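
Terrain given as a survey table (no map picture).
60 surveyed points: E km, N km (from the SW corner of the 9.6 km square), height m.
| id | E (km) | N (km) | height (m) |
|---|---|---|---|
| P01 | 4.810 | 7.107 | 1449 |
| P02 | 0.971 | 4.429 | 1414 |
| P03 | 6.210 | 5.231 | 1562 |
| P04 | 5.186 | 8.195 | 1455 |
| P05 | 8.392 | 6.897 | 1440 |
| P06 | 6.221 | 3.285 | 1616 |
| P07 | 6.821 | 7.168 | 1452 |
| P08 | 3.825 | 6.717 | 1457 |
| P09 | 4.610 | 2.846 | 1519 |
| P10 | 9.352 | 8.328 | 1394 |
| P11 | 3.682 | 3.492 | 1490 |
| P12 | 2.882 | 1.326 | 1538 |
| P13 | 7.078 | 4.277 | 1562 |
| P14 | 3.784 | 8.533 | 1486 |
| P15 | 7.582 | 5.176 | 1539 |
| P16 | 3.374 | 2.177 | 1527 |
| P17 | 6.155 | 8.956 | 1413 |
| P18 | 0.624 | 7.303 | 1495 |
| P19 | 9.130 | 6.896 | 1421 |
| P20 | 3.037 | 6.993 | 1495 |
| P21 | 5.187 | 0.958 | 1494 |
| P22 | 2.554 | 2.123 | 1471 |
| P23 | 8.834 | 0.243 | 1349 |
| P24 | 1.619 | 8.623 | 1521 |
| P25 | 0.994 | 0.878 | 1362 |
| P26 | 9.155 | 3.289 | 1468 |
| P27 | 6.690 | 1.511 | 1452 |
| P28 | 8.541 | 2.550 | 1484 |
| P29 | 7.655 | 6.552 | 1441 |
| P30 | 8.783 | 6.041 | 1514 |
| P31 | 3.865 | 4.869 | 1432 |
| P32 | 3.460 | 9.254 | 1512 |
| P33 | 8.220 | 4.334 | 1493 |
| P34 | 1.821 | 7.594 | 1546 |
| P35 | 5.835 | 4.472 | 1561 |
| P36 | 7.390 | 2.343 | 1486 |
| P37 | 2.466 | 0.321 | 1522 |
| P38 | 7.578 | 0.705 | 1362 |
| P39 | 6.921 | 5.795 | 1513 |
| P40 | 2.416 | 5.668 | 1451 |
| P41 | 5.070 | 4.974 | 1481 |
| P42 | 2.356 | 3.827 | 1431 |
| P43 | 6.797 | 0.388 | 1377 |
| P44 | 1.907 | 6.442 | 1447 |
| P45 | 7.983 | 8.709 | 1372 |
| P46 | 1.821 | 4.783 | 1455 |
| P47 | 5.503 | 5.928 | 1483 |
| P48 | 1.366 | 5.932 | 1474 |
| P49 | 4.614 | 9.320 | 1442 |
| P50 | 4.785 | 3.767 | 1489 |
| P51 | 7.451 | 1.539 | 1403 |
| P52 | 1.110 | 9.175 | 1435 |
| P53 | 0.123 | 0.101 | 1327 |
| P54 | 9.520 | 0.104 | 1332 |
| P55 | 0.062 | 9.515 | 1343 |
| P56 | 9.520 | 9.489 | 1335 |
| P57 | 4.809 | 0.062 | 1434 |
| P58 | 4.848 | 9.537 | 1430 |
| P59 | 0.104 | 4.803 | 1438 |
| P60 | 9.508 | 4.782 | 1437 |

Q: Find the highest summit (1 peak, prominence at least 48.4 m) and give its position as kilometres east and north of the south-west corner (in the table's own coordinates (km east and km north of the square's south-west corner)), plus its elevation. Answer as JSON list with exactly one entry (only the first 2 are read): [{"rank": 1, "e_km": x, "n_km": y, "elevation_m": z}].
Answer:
[{"rank": 1, "e_km": 6.19, "n_km": 3.46, "elevation_m": 1618}]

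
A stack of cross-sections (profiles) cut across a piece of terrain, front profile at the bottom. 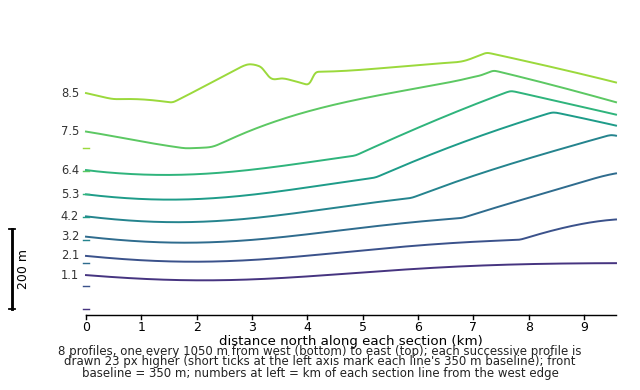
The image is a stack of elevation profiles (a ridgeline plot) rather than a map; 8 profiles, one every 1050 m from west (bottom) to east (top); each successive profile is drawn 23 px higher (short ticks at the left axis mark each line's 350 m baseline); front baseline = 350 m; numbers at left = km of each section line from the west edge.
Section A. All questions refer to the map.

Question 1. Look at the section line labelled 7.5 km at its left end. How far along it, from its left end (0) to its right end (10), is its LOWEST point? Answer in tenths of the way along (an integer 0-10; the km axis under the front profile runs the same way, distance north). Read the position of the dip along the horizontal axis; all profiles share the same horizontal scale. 2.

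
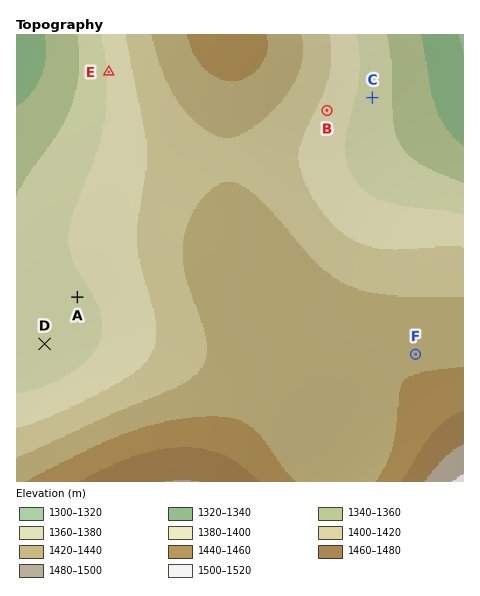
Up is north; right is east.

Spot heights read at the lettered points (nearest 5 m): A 1375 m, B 1395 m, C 1370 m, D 1370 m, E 1380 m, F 1435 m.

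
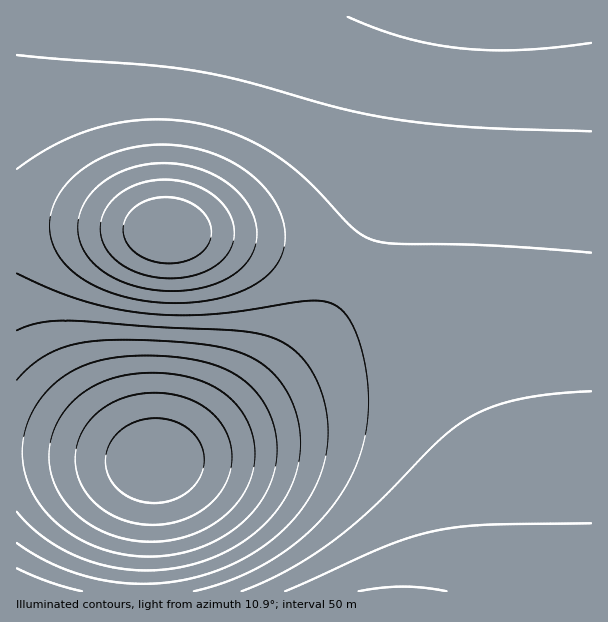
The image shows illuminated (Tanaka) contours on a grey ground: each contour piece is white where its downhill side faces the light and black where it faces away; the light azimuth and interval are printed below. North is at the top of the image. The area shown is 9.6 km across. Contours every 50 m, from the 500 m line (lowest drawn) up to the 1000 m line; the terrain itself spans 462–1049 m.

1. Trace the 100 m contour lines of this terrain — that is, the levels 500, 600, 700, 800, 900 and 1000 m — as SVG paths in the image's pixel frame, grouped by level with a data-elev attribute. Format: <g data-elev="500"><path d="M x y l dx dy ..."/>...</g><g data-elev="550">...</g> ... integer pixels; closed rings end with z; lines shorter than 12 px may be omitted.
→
<g data-elev="500"><path d="M149 503l-20-6-15-12-8-15-1-9 2-9 3-9 6-8 15-11 19-6 20 2 16 7 12 13 6 15-1 15-8 15-12 10-16 7z"/></g><g data-elev="600"><path d="M149 542l-21-2-21-7-18-9-17-14-12-15-8-18-3-18 2-18 5-16 11-17 13-13 17-11 20-7 21-4 24 0 23 3 17 5 15 8 13 9 11 12 7 13 5 15 2 15-2 17-5 15-7 13-11 13-14 11-15 9-16 6-18 4z"/></g><g data-elev="700"><path d="M17 380l13-14 17-11 18-8 20-5 28-2 37 0 44 3 30 5 17 5 14 7 12 8 12 12 9 13 7 17 4 16 2 17-3 21-5 19-10 18-14 18-16 15-20 14-21 10-23 7-24 4-24 1-24-2-24-6-22-8-21-12-18-14-15-16"/><path d="M591 43l-72 7-31 0-29-2-28-4-27-7-27-8-29-12"/></g><g data-elev="800"><path d="M82 591l-34-9-31-14"/><path d="M17 273l32 15 26 10 27 8 29 5 37 4 38 0 34-4 60-9 18-1 11 1 9 5 7 7 6 9 8 17 6 22 3 22 0 23-1 21-5 19-6 20-10 19-12 18-15 18-17 16-19 14-20 13-23 11-22 9-24 6"/><path d="M591 253l-103-8-93-1-21-4-11-4-9-7-47-49-17-15-17-12-19-11-21-9-23-7-22-4-23-3-22 1-23 3-21 4-21 7-21 10-20 11-20 14"/></g><g data-elev="900"><path d="M591 523l-108 2-27 2-24 4-24 7-24 9-99 44"/><path d="M153 290l30 1 29-6 22-11 8-7 8-9 4-9 3-10 0-11-3-10-4-11-8-10-9-9-11-9-16-8-20-6-19-2-20 1-19 5-17 8-15 11-10 12-6 13-2 15 3 15 7 14 12 12 14 9 18 7z"/></g><g data-elev="1000"><path d="M160 263l16 0 13-3 12-7 8-10 2-10-2-12-8-11-10-7-18-6-20 1-16 8-11 12-3 7 0 8 6 13 13 11z"/></g>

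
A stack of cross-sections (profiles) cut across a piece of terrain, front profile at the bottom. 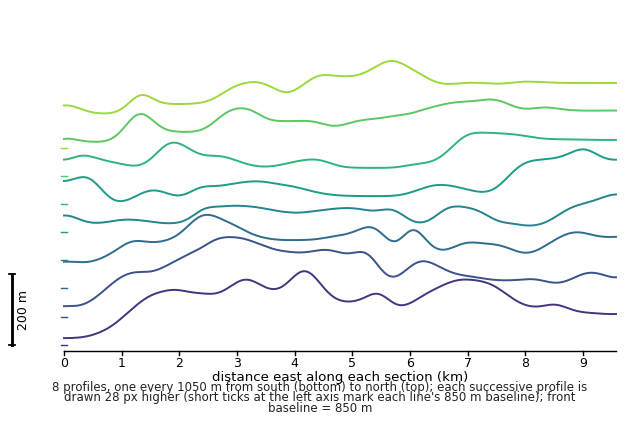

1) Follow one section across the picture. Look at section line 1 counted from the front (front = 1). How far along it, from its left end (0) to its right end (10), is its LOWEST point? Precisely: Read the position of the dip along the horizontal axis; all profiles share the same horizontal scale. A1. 0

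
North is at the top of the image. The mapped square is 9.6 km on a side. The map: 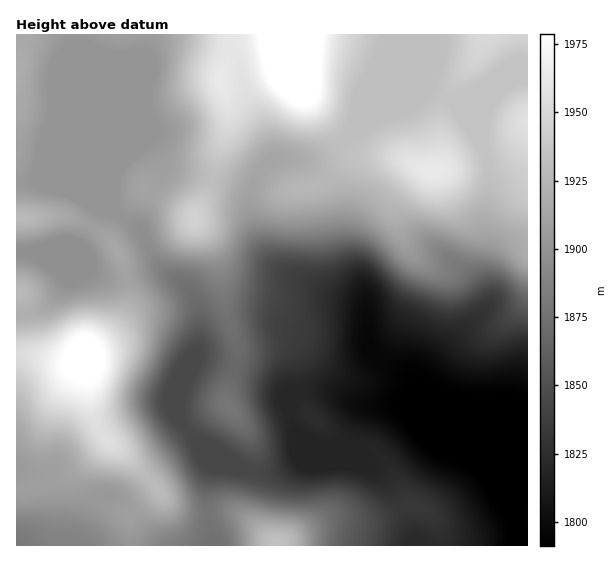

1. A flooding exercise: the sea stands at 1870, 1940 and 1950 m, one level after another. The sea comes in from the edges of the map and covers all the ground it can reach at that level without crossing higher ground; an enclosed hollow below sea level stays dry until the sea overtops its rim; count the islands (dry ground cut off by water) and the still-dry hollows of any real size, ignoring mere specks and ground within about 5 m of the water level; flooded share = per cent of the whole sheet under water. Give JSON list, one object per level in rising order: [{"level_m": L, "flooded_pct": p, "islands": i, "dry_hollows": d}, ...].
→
[{"level_m": 1870, "flooded_pct": 34, "islands": 1, "dry_hollows": 0}, {"level_m": 1940, "flooded_pct": 86, "islands": 2, "dry_hollows": 0}, {"level_m": 1950, "flooded_pct": 91, "islands": 1, "dry_hollows": 0}]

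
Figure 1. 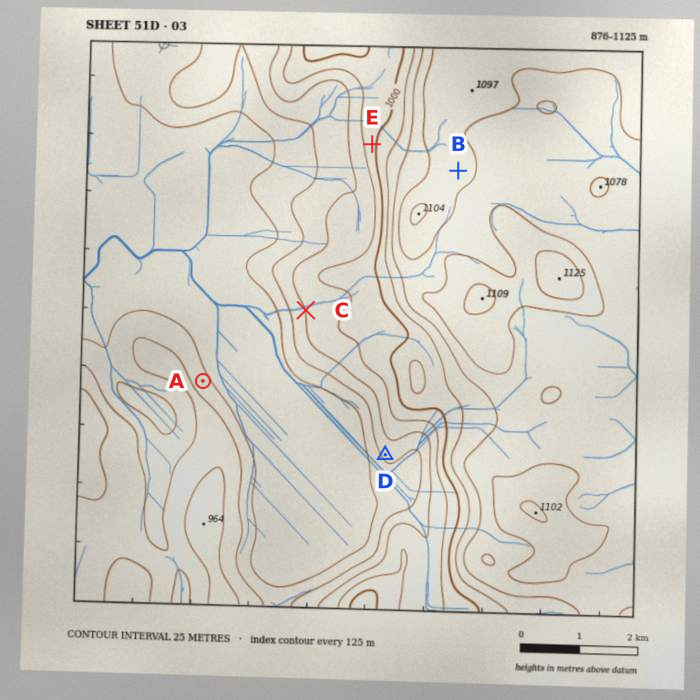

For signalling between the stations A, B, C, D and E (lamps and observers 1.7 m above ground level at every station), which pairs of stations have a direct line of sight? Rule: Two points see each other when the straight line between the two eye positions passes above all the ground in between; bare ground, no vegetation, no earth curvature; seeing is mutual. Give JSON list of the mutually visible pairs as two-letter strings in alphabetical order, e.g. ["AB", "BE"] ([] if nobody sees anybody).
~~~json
["AC", "AD", "AE"]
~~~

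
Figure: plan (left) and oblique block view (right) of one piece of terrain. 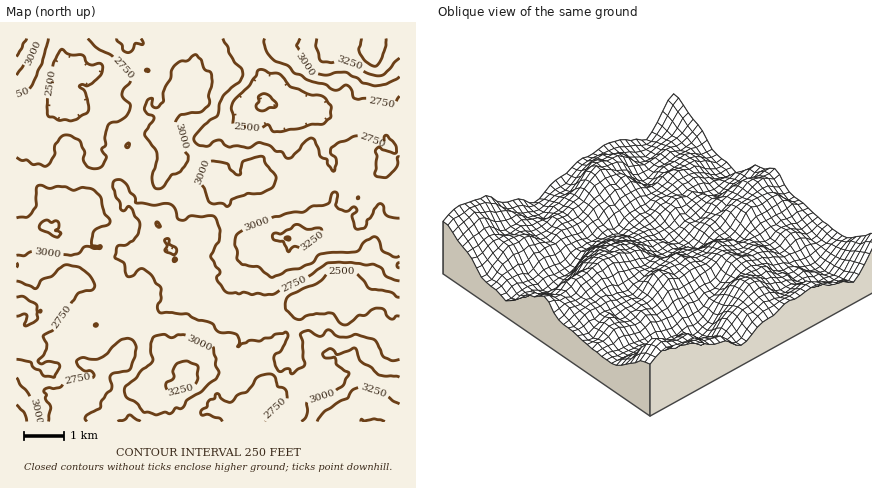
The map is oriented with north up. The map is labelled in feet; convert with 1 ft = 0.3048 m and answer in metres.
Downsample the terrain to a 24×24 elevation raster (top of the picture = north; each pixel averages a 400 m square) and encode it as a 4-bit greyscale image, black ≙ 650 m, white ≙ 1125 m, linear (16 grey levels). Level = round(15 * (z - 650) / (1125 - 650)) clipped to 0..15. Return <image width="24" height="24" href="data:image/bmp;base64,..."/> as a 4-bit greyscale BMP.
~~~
<image width="24" height="24" href="data:image/bmp;base64,Qk2WAQAAAAAAAHYAAAAoAAAAGAAAABgAAAABAAQAAAAAACABAAATCwAAEwsAABAAAAAAAAAAAAAAABEREQAiIiIAMzMzAERERABVVVUAZmZmAHd3dwCIiIgAmZmZAKqqqgC7u7sAzMzMAN3d3QDu7u4A////ALhVZ4iIhmVVd5vN3JdlVnmql2ZVZ4msy4ZmVnmruodlZ3eKmXZmZVeaupd3ZniJh1V3dlaaqYdnZniIZUV3eHeIiHZVZmZWVDRXiHZ3ZlVEVEQ0RDRWd3d2VUVVQzMjM2ZVZ3dlVVd3dUIjRYZlZ2ZUVWeJmHRFZ4iIh2VURWiaqpiIeKq6l3ZERWiau7qpipq6mXZEVWeImqqYmXmqqGZmd4iIh4mIh3iYl2eIeJmZdniId3d3d3eJiJmZdmZ3ZmVnZneJmIiIdmZ3ZlRmVoiZhmVmVWVnZlREVXiZhlQzM0RFVVQzRVeJmGQhIiNVVWQyRVaJqnUxI0Vmd3UzNFZ4qYdTNXh5qZZDRHd4iIZUZ5u826dEV4iIh3VGiKzN7A=="/>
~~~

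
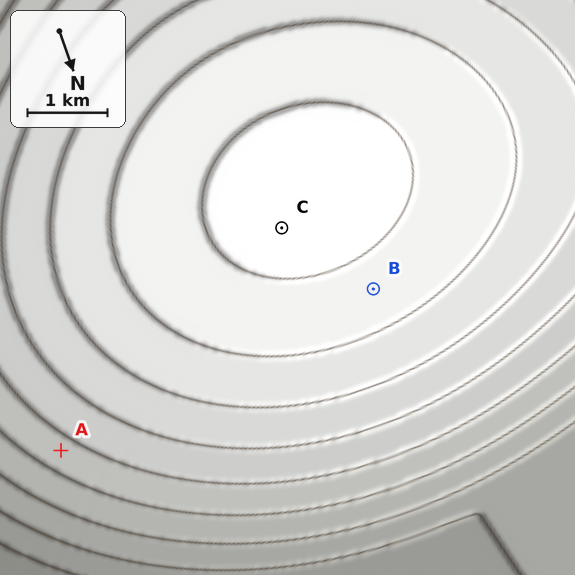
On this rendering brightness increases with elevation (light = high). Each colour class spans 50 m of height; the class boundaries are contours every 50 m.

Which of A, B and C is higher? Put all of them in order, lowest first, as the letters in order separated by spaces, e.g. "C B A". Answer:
A B C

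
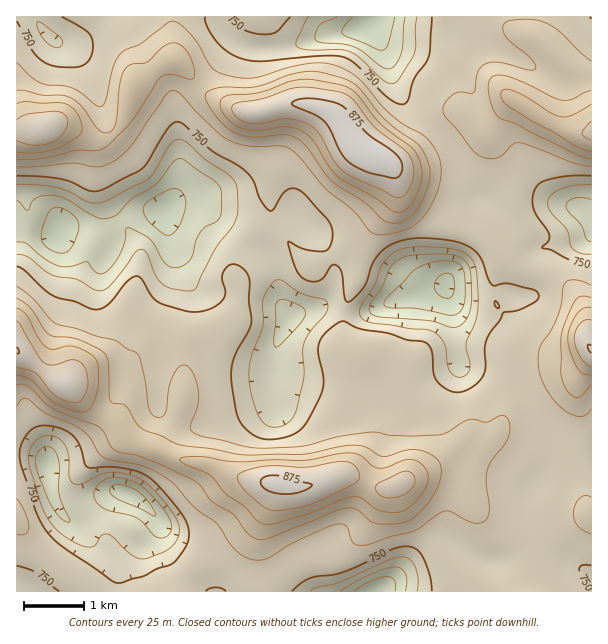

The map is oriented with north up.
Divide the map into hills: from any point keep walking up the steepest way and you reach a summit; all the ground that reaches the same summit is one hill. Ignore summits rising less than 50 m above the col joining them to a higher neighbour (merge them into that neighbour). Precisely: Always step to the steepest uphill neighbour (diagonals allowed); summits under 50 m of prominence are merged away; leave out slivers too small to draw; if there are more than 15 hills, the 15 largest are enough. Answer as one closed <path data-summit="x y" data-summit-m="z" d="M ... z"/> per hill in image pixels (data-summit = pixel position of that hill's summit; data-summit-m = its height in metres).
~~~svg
<path data-summit="275 483" data-summit-m="880" d="M176 250l-2 35-12 44-2 34-7 5-7 0-12 5-8 8-10 14-12 27-14 16-15 8-21 8-6 7 0 12 6 27 7 13 8 9 8 0 37-30 8 0 13 6 14 10 8 10 0 13-11 11-15 4-10 11-6 30 1 5 476-1 0-139-19-1-10 3-6 3-13 13 6-18-2-11-14-24-6-22-8-12-7-7-13-6-33-3-9-4-2-10-4-44-6-23-27 9-23 5-33 13-16 0-15-5-17 0-25 8-14-16-21-11-12-1-25 4-14 0-7-3-9-10z"/><path data-summit="371 155" data-summit-m="887" d="M374 16l-157 1 3 12 15 15-5 3-25 34-14 11-13 15-2 18 4 21 0 34-4 12-12 18 5 24 11 27 8 18 9 10 7 3 14 0 25-4 12 1 21 11 15 16 24-8 17 0 15 5 16 0 33-13 23-5 27-9 5 13 11 11 12 4 15 2 9-3 15-17 12 0 4-2 3-7 3-29 5-10 14-4 24-3 14-8 0-12-11-11-6-4-20 0-22 14-11 3-12-5-22-19-9-1-11-12-11-30-11-16-29-25-11-11-9-14-12-39-12-24z"/><path data-summit="44 129" data-summit-m="870" d="M216 16l-111 0-21 21-16 6-8 0-9-5-13-14-3-8-19 1 0 210 4 3 30 5 18-9 24 0 13 4 8 14-1-14 10-12 18-7 24 0 4-4 8-15 4-12 0-34-4-21 2-18 13-15 14-11 25-34 5-3-15-15z"/><path data-summit="591 131" data-summit-m="855" d="M591 16l-217 1-1 10 12 24 7 29 10 18 49 48 6 10 11 30 11 12 9 1 16 15 12 8 14 0 25-16 20 0 17 13z"/><path data-summit="17 351" data-summit-m="876" d="M164 211l-24 0-18 7-10 12 2 13-9 16-9 0-24-11-10-9-3-9-3 4-14 1-18-3-8-4 1 226 12 0 10 3 8 7 1-3 6-7 27-10 21-18 14-31 10-14 8-8 12-5 7 0 7-5 2-34 10-36 3-27 0-15z"/><path data-summit="591 348" data-summit-m="876" d="M591 234l-13 7-24 3-14 4-5 10-3 29-3 7-4 2-12 0-18 18-12 2-18-4-9-6-6-9 4 23 2 33 2 10 9 4 33 3 13 6 7 7 8 12 6 22 14 24 2 11-4 13 0 4 11-12 6-3 10-3 19-1z"/>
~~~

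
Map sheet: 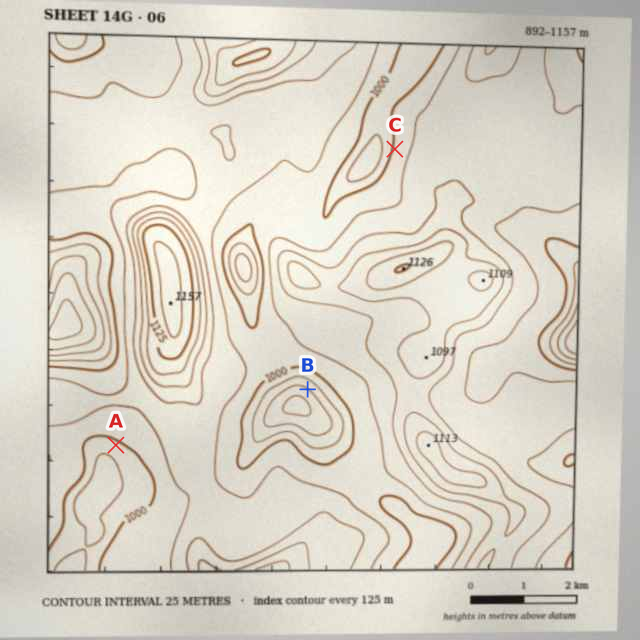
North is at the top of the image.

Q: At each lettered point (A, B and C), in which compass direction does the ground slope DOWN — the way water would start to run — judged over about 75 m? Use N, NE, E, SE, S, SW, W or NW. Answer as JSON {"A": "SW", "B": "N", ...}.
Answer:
{"A": "SW", "B": "SW", "C": "W"}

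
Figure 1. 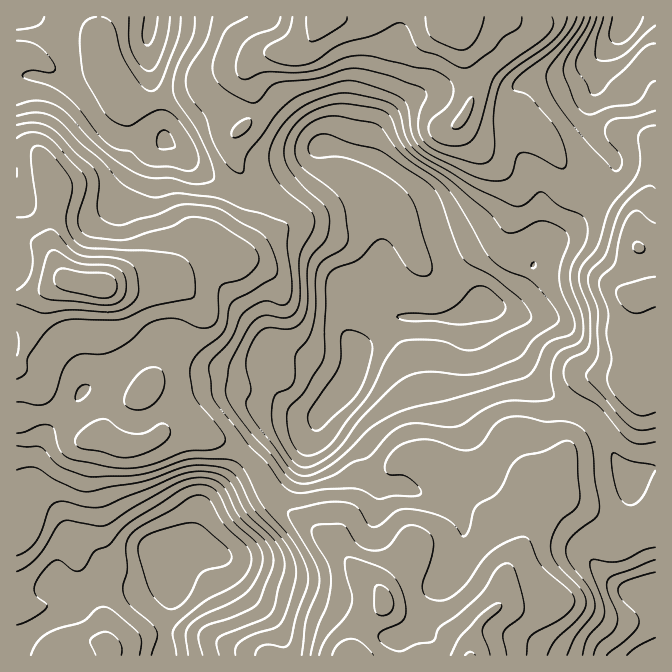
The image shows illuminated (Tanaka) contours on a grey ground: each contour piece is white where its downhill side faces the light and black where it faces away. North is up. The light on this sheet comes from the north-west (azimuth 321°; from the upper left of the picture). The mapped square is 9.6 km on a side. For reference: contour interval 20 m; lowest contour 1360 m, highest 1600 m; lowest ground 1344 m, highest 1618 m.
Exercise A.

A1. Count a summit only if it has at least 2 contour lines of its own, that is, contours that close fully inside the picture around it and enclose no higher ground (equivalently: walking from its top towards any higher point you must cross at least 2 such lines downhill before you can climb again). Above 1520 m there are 1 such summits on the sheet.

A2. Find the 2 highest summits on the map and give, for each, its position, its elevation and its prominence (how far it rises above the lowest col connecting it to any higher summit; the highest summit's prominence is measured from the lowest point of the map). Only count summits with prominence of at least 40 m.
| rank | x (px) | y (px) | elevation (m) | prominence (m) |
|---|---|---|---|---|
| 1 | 100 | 285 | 1618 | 274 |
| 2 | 640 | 297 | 1549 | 80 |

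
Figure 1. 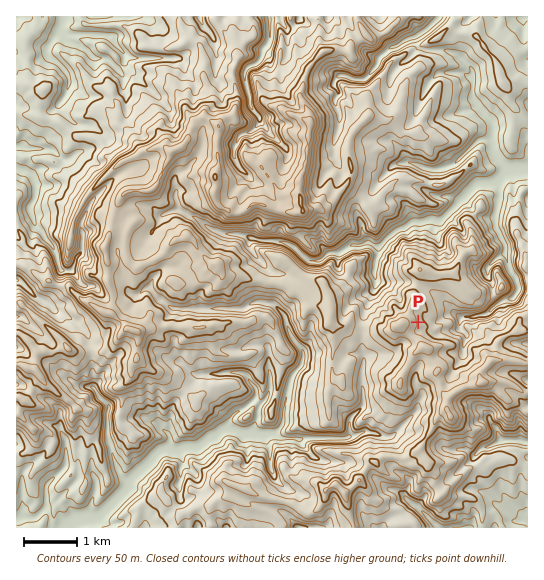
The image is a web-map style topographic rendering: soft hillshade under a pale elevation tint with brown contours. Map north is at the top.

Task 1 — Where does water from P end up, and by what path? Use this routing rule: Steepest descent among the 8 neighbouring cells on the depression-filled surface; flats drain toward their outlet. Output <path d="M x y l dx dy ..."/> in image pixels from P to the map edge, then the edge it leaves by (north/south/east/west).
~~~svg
<path d="M418 322l4-3 7 0 2 3 6 0 12-8 6 0 4 3 16 0 2-2 5 0 7-2 13-12 11-3 5-7 0-6-1-2-2-6-4-4-2-6-2-8-2-5 0-4 1-1-1-2 0-4-4-5 0-3-6-8 0-14 2-2 1-13 1-1 0-18 8-9 3 0 1-1 16 0"/>
exit: east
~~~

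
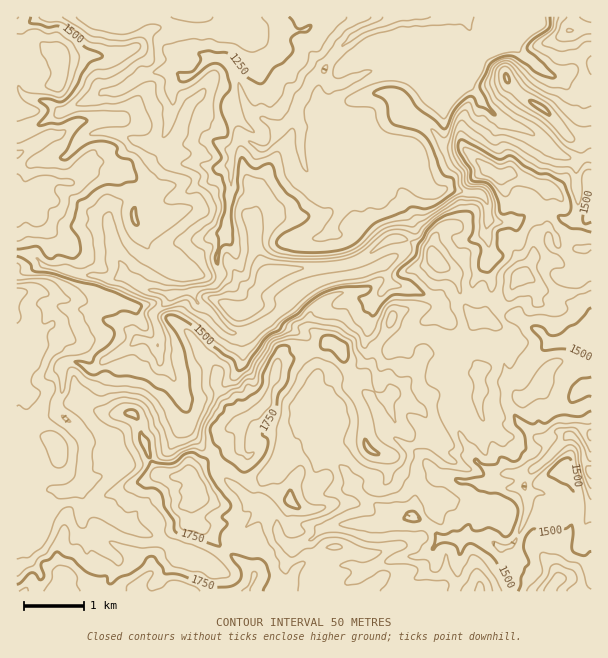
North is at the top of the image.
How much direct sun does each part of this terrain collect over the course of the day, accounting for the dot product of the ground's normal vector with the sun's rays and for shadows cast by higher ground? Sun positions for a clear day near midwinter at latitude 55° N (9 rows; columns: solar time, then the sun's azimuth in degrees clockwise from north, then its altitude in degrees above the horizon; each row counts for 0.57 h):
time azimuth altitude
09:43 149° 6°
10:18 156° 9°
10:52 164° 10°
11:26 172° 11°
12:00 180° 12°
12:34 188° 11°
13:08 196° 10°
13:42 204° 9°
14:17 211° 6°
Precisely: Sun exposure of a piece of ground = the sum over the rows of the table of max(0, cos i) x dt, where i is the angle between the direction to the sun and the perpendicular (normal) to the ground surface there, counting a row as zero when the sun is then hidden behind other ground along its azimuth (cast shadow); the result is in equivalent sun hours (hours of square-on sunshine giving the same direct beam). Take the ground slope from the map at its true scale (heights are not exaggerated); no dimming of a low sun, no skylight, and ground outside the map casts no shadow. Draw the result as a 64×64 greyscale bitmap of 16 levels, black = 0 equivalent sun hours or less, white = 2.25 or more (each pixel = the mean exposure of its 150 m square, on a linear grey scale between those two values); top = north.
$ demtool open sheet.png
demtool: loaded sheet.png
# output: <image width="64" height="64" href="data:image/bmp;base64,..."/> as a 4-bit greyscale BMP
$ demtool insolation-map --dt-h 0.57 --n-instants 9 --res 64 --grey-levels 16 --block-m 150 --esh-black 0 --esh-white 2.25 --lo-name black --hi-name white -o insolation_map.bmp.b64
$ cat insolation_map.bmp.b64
<image width="64" height="64" href="data:image/bmp;base64,Qk12CAAAAAAAAHYAAAAoAAAAQAAAAEAAAAABAAQAAAAAAAAIAAATCwAAEwsAABAAAAAAAAAAAAAAABEREQAiIiIAMzMzAERERABVVVUAZmZmAHd3dwCIiIgAmZmZAKqqqgC7u7sAzMzMAN3d3QDu7u4A////AAQSRUQhFERAEyEAAAKIUkZlVUM1ljM1VjI0QjMhFcuDARNFUhIwAWYAAAAAA3hzJnZWdRFXdzAAESESJDEBVlMANiAAAhAAAhAAAAN1EzImmGREYgE0QgESEBIlM0EAEwAAAAEhAiEBAAATenEBMgFZqrzdcQAAAzEQETRGQAACEAAAEhFGMQAAAnq1ABIhAAKcpjJbuXMSIRABEnUQAAEhABIBFlEAACfO/nMjYxFSABEAAAATalAAACakQhADIjIRJDFDAAADff/6iGQzNstAAAAAAAACWndpmacSEiNCVDIiMiEBI2VWm1RWhxR4ZoYQAAAAAALZm4i7mCMiM2FVMxEyAVZ2WM6omIdEQVrf//lERBARO6iYmJhVMkMkY1VDECI2Zoqsp4rdp2M1rcYjast1i7ypeJiFMyIiM0VkVVMQATV5vdiHVWQgJq3FQhAAAE//6pY0NEEAABIkd1JWdmUyEBWs78dVQgFKdBE0RnUyeK25ggAAAAARKbqoUWZ5qoVTEAJ+yqcRJapjIBdSZ0iFV4ljETaZYhRRa8gxZmjLdWZCABIQERNYvtlCAUECes3LyGSO/6V6mnEDdjRVZ6llZmVEUAAAA2vK3YUgIhS7///aid6SGPre6xACSFVohmVWZnpgAAACVnVql1IiSJrZQhOe12Z8esiZcAA2Z4hCNFZmikAAAAOHZRN2VEWGZ2IAGtuJU8qMmWEjACp2QQAXh4h2EAAABIlmY0VDVVVVQxOXZoMnlqhCOKMBZnYgADib3scgAAABJGeqhkNGVUVEWGJHQkh5c0F93//4eGIEq6qsxhAAAAABJIu4ZnZWZ1R4RYczV3dGR8iu7e14hzmnMQAAAAAAAAEAKLdmZmVpRHd5ZEVlZmVMu5dlR2iJcjIAAAAAAAAAAAACarhneco2ZpYiZmRXhnZphmVDdCRSMQAAAAAAABEAAAJ9yneplXcjJDEUVUZTUiWHh2R2QBMwAAAAAAAAEyAABHmZl4dXlSECZERnhmZ1I3aJiHenEQAAAAAAAAI0EAACR4uqmqMSEBBGVWVWiHdCOHeXZ4qTAhAAAAABNnQAAAAUet7NxgEQETeHdkETeHMCZlN3iu/bdAAAAAJGUAAAAAI0jeyDASACNFVCAUdopRAAE3VWeqd2UQAAFHcQAAAAABIUlRMAZjMiREd3dmV2MRNFVDaXMjNCETImgwAAAAAAADMAAAA8lCEiJaiKtxFYhmZ2VWQzMhN4UWkwAAAAAAAAEAAAACu2MBI0r9gxNomYdmVSIjM2m7ohQQAAAlQQAAAAAAEAE4qXM2h2QRK//9uHVDQld3Z6t5UAAAA1IkEAAAAAAhAAFGdkdxATvJ3ZZ4iamqdlWJUQAAAAASAAEAAAAAEiMQAAACiWABS/x2Z6vCRTIRJCAAAAAAAAAAEkIAAAABNEEAAH+4YTI3zbgyJYAAAAAAAAABR4h1IAACVDEAAAAAAQA43vx1AUWMghIzIAAAAAAAABWLlkIQAAMSMhAAAAAAApzO+VQAEhMjV3ZAAAAVUwABaacyIQAAEQAAAAAAEhAAAotBJTAAAEdmV3EAJoh1QSeZYiIRIAAiAAAAAAABRDEBUQEVYjMAIzR5h0RodlREaadUMhARAUIAAAAAAAAFhiEQEQARZQATVUM83adDNEV6uqmZhSEEUxAAAAAAAAASEBFFdRFBASVUEAvNplQ0VnqHiaq7tSZTIQAAAAAAAAAAACVlQAACFEEBOrmJqGVmd1RFebymRkREIAAAAAAAAAAAABNBVVQRE1KYlouXeZhUVkIkZkQzNDMhAAAAAAAAAAAAABFqhlV6kkRWdmrbq5RXdRARERITIgAAAAAAAAAAAAAAA5qHi9pCMiRVr+3uyWZolQACIkMhAAAAAAAAAAAAAAAq66zsgyJCAUZmnO2pYyEkUgAUQREAAAAAEAAAAAAADP/+/WEAM0EAAAFGd4hBAAABEBMQAiERERERAAAAABAmzkVAAAABBhAAAUVmQzEQABN3MwABIhI0MiERAAABJO9wAAAAAAAJtiEAFDIAACRVZTMiAAAjNVREMiEQEBNJ5gAAAAAAJTBLuXAAIyAAAVMRE3EAABQ1VUREMzIjRUZAAAAAAAOqsAFplgAAAlmCSHZ5kiZAA0RWZURWeHd2AgAAAAAAKXNFEAA5hCSKh3QleIdJghMRNFZmVWiqqXEBAAAAAAOoEAu2AAE1ZmZURCV2dDYyWqM2ZWZmZ3mUEAEAAAABfrEACWUwAAAAAURFI3h0V0q5iERUR6mGZjAAAAAAAEv6EAERAo/CAAAAJDIiWHd1eamIQkI1irqFIAAAAAAWu0AAAhXf//1gAAAEUhADeYWJmYiiIRABRTEAAREAAH+RAAACKWVWq6dmMAA1IAA3VZmHjKUBQQAAAAEiIhACmzAAABJJh1R5zu7aQAEjAAM4qHeZm0KZUQAAEjMyEAFCAAACIkh2d3it7v7uyqhhADuYiJippyV3QQEzRDMhEAAAADd2REaIVFdmnvtUQhIlmZmZiHbbIViYdmVURDIQAAAUaJmDNUERAAACdleJrN7rqpdlWplwAmeJmIZkEAAAACi93KFCAAAAAAABiqq6u8uodmaZibcAARIiMiERERAAAEz/8AAAAAAAAAFnh2ZniGVVZlaJrbIAAAAAESMyEQAAA0aZEAAAAAAAAAAAABNEMzNENGeJvXEAAAAAE0MhAAASAA"/>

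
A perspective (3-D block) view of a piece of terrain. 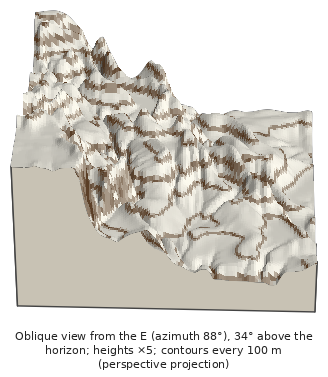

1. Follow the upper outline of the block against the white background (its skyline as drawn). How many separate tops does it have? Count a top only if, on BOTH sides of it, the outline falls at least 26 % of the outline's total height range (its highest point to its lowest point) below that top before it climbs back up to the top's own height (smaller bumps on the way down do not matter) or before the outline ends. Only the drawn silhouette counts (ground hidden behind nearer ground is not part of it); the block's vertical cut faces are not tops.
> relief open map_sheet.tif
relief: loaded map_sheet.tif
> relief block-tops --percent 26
1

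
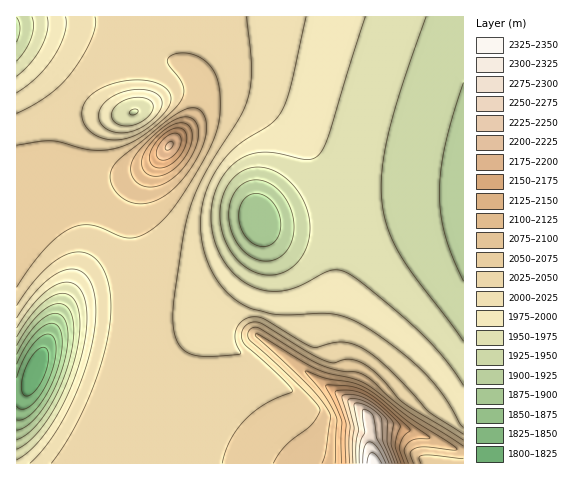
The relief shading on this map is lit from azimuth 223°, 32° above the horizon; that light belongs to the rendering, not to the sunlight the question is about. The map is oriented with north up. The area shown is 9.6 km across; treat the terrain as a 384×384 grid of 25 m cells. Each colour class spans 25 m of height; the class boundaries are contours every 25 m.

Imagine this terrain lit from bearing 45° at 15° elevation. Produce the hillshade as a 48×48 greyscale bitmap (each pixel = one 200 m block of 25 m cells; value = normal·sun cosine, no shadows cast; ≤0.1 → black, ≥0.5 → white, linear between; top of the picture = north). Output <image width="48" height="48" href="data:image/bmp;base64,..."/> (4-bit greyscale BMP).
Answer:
<image width="48" height="48" href="data:image/bmp;base64,Qk32BAAAAAAAAHYAAAAoAAAAMAAAADAAAAABAAQAAAAAAIAEAAATCwAAEwsAABAAAAAAAAAAAAAAABEREQAiIiIAMzMzAERERABVVVUAZmZmAHd3dwCIiIgAmZmZAKqqqgC7u7sAzMzMAN3d3QDu7u4A////AHZmZmZmZmZmZmZmZmZmZmZUEAKv/6YyI3ZmZmZmZmZmZmZmZmZmZmZTAATP/HMjV3ZlVmZmZmZmZmZmZmZmZmZTAAa9yFRpzXZVVWZmZmZmZmZmZmZmZmZTEAWbqZvd7XdVVVZmZmZmZmZmZmZmZmZTAASt7u7cundURFVmZmZmZmZmZmZmZmZAABn//+ypiHdURFVmZmZmZmZmZmZmZmMAAZ///amIiIdTM0VWZmZmZmZmZmZmZTAASv//yYiIiIdTI0VWZmZmZmZmZmZmQgA3ve7bmIiIiIdTIjRWZmZmZmZmZmZjEBWszLu6mIiIiIdTIiRVZmZmZmZmZmUgAozcqZqpiIiIiIdTESNFZmZmZmZmZkIASd25eJmYiIiIiIdTESNFZmZmZmZmZRAWvcqHeIiIiIiIiIdTIRJFVmZmZmZmYxOM3Jd3eIiId3d3d4dTIRI0VmZmZmZmZFjNuXd3d4h3d3d3d4dUIRI0VmZmZmZndorKh3d3d3d3d3d3d3dUMiI0VmZmZmZ3d4mYd3d3d3d3d3d3d3ZkMiI0VWZmZmd3d4iHd3d3d3d3d3d3d3ZlQyM0VWZmZmd3iIiId3d3d3d3d3d3d3ZlQzM0VWZmZnd4iJmId3Znd3d3d3d3d3ZlVENEVWZmZneImZmId2Zmd3d3d3d3d3ZmVEREVWZmZ3eJmZmIdmZmZ3d3d3d3d2ZmVURFVWZmZ3iJqqmHZlVmZnd3d3d3d2ZmZVVVVVZmZ3iZqqmGVVVWZnd3d3d3d2ZmZVVVVVZmZ3iZqph2VEVWZmd3d3d3d2ZmZlVVVVVmZ3iZqZdlRERWZmd3d3d3d2ZmZmVVVVVWZ3iZmYZUM0RWZmZ3d3d3d2ZmZmVVVVVVZ3iZmHVDM0RWZmZ3d3d3d2ZmZmZVVURVZniIh2VDM0RWZmZmZ3d3ZmZmZmZVVEREVniIdlQzM0VWZmZmZmZmZmZmZmZlVEM0Vnd3dlQzNEVmZmZmZmZmZmZmZmZmVUMjRnd3ZlQzRFVmZmZmZmZmZmZmZmZ2ZUMiRnh3ZVRERVZmZmZmZmZmZmZmZ3d4h2QzV4iHZlVEVVZmZmZmZmZmZnZnd3iJmYZVeamHdlVVVWZmZmZmZmZmZnZnd4iaqphmm7qYdmZVZmZmZmZmZmZmZnZnd3iZmZdnirqYdmZmZmZmZmZmZmZmZnZmd3eIh3ZVaJmId2ZmZmZmZmZmZmZmZnZmZnd2ZUMzRniHd3ZmZmZmZmZmZmZmZnZmZmZlVDIiNGd3d3dmZmZmZmZmZmZmZmZmZmZlVDMiNFZ3d3d3ZmZmZmZmZmZmZmZmZmZlVERERWZ3d3d3ZmZmZmZmZmZmZmZmZmZmVVVVVmZ3d3d3ZmZmZmZmZmZmZmVVVmZmZmZmZmd3d3d3ZmZmZmZmZmZmZlVVVVZmZmZmZmd3d3d3ZmZmZmZmZmZmZkVVVVVmZmZmZmd3d3d2ZmZmZmZmZmZmZkREVVVWZmZmZmZnd3dmZmZmZmZmZmZmZkRERVVVZmZmZmZmZmZmZmZmZmZmZmZmZg=="/>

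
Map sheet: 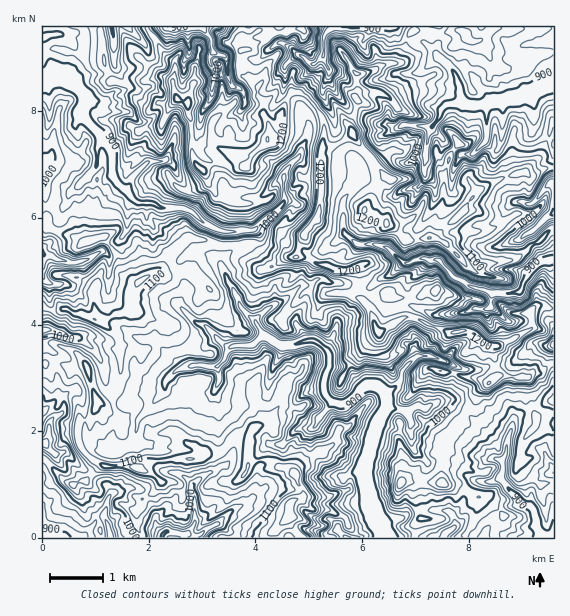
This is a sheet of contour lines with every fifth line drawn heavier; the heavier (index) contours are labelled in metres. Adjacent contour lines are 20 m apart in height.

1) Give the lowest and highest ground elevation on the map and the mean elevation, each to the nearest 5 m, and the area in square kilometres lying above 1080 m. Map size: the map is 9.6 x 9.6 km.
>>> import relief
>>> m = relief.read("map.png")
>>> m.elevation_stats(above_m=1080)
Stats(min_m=890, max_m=1260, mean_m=1035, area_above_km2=26.4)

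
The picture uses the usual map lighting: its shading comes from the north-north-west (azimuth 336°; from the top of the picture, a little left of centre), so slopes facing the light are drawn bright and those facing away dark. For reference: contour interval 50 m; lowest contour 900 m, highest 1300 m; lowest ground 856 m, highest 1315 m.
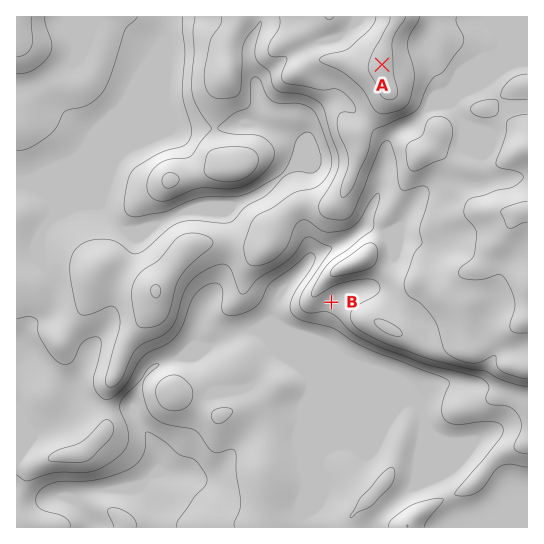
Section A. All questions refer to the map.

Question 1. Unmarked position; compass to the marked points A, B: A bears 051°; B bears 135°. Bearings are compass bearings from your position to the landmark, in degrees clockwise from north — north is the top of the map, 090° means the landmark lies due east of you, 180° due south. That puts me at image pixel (223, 194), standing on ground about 1070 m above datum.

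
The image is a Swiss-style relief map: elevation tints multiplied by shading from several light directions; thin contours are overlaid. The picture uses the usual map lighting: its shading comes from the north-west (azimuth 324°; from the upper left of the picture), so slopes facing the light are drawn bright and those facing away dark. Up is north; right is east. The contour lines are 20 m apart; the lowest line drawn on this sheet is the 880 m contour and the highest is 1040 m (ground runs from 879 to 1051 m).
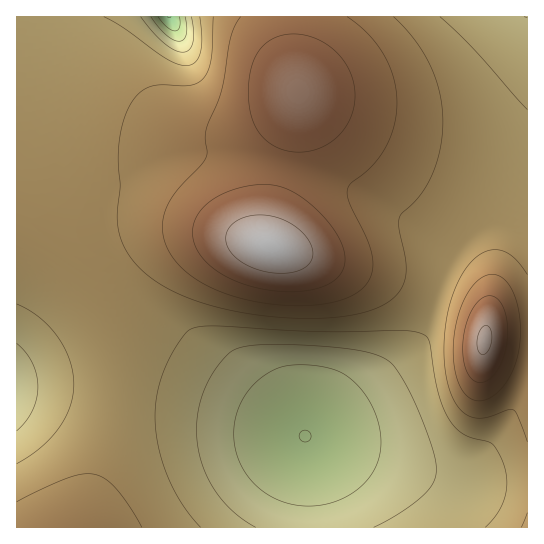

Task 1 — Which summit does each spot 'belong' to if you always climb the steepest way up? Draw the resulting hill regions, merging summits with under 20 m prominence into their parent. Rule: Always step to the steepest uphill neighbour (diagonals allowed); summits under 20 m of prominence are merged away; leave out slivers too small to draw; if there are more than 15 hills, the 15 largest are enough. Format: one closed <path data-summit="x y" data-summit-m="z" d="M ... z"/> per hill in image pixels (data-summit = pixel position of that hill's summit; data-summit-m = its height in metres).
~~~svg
<path data-summit="270 246" data-summit-m="1051" d="M527 16l-510 0-1 370 71 1 70 8 69 16 80 25 93-72 14-14 15-27 15-45 2-16 11-13 45-44 27-32z"/><path data-summit="485 339" data-summit-m="1043" d="M527 173l-26 32-45 44-11 13-2 16-15 45-15 27-14 14-94 73 4 32 2 59 217-1z"/><path data-summit="59 527" data-summit-m="993" d="M87 387l-71 0 1 141 294-1-2-58-4-33-47-16-63-17-54-11z"/>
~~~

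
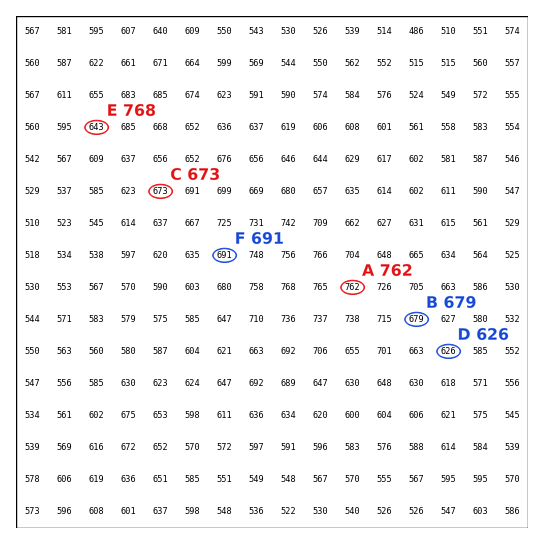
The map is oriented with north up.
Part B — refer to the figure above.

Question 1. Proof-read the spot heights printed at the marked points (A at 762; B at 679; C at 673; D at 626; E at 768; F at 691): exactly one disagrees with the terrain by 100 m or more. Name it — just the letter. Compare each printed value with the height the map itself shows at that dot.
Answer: E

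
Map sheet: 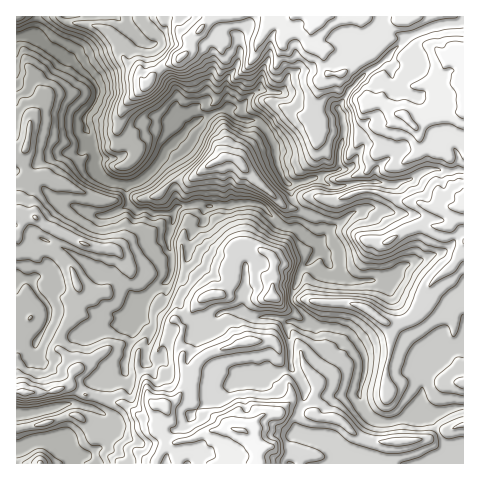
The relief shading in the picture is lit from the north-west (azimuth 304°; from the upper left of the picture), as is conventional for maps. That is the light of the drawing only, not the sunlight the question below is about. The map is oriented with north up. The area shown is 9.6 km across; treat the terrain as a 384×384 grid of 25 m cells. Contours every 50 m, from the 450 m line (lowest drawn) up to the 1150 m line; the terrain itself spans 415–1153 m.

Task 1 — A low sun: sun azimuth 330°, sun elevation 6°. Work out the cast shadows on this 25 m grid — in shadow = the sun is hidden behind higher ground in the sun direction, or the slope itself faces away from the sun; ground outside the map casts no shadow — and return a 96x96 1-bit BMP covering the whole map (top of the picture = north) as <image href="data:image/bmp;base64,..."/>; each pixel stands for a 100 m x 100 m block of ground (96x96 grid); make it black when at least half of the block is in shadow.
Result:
<image width="96" height="96" href="data:image/bmp;base64,Qk2+BAAAAAAAAD4AAAAoAAAAYAAAAGAAAAABAAEAAAAAAIAEAAATCwAAEwsAAAIAAAAAAAAA////AAAAAAAC/8ADnAAH/8Af//gB/8ABnAAH/8D///sz/8AB/gAP/g///////+AB/wPn/z///////+AMP//g/////////wA+A//P///AAH///wAAMP8P//+AAA9//wAAeAAP//4AOAMf/w4A/AAH//wB/gA//34B/AAP//AH/gB///8B/AAD+AAP/gD///4D/wAAOAAH/h////wA/4AAPADD/z///+AAO8AAHAPB/j///wAAE+AACD/A/j8A/AAAA/AAAH/Afh8AH8AAA///AD/APg8AB+AAA///iB/gBAAAD/AAA///mAfgAgAAD/wAA///8AHg/wAAA+MAAf//8ADw/wAAAP8QAf//8ABw/4AAAH83CP//4AB4/+AAgB8zCH//4gD4//AAAA8QAA///gH8//gAAAEQAAH+/gf+//h4HgAACAAAfx/+//h8P4AADAAAf7////h8P8AATzgA//////geH/AAZ/8B//////geD38AQ/+P///+D/gMDn+AAf/////4B/8AAP/gA//////wA/8AAf/wA//////AAf8AA//4Af+f/+AAAP8AAj/4AP+D+AAA8P8AAAP8AAPAfAAB+H8AAAP+AAOA/AAD/H8YAA//gAGB/gAf/D88AH//gAGA/AD//h9+AP/BgAAA/AD//g/+Af+AwAAA/AB//wf+B/4AwAAA/4A//4P5D/4AgAAAH4A//8HjH/wAAAAIH4A///lgf/wACAHAH+4///wB/4CAiAHAH/8///wP+AABiAAAH/44//4/4AADiAAAf/4Af/4/gAADwAAB//4AH/8+AAAB5gAH//8AA4M4AAAB4+AP///wAAMwAPwP4f/////4AH8AB/4f8f////////8AH/9/////+////wcAP///////x///+AAAf8N/////B4f/gAAA/wGB///+AAH8AAAD+AHw7//8AAgAeAAH4Af8b//4fH///wAEAA/+B//g/////4AAAB//A//h//z///wAAd//8f/D5/8f//8cB4f//H4D4/+Of///34B//h4Hwf/PH////54//wAPwf/Hh/Z//58//wAP+P7DweA//4ef/4Af+H7h+YAf/4P//4f/+D9h/8Af/4P/////+H8n/8gf/4f/////+P+v//wf/4P/////+O+///8f/wP/////8P+wcf8P/wP/////4H/84P8B/wP/////4B++QB0D/4H/////8D++AAAD/8H/////+H8MAAAB/8D//////H8AAAAA/8B///////8AAAAAAeA///////+AAAAAAHAP/////v/AAcAAAPAH/////n/gAHAAAfAH/////j/wABAAA/AD/////gP4ABAAB/AB/////4D+gAgAD/AAf/+//4B/wAgCP+AAH/+f/7AfgAAH/+AAD/+f/7gHwAAP/+AAA/+f+xwDwAAf/+AAA//PeP4B4AA//+AAA/+Pef8A+AB//+AAA//HOf8AfwD//8ADgf/HCf+Q/8D//4ABgP/DAP/5//D/4AABgH/gAH/4P//8AAABgD/AAD8QA/8="/>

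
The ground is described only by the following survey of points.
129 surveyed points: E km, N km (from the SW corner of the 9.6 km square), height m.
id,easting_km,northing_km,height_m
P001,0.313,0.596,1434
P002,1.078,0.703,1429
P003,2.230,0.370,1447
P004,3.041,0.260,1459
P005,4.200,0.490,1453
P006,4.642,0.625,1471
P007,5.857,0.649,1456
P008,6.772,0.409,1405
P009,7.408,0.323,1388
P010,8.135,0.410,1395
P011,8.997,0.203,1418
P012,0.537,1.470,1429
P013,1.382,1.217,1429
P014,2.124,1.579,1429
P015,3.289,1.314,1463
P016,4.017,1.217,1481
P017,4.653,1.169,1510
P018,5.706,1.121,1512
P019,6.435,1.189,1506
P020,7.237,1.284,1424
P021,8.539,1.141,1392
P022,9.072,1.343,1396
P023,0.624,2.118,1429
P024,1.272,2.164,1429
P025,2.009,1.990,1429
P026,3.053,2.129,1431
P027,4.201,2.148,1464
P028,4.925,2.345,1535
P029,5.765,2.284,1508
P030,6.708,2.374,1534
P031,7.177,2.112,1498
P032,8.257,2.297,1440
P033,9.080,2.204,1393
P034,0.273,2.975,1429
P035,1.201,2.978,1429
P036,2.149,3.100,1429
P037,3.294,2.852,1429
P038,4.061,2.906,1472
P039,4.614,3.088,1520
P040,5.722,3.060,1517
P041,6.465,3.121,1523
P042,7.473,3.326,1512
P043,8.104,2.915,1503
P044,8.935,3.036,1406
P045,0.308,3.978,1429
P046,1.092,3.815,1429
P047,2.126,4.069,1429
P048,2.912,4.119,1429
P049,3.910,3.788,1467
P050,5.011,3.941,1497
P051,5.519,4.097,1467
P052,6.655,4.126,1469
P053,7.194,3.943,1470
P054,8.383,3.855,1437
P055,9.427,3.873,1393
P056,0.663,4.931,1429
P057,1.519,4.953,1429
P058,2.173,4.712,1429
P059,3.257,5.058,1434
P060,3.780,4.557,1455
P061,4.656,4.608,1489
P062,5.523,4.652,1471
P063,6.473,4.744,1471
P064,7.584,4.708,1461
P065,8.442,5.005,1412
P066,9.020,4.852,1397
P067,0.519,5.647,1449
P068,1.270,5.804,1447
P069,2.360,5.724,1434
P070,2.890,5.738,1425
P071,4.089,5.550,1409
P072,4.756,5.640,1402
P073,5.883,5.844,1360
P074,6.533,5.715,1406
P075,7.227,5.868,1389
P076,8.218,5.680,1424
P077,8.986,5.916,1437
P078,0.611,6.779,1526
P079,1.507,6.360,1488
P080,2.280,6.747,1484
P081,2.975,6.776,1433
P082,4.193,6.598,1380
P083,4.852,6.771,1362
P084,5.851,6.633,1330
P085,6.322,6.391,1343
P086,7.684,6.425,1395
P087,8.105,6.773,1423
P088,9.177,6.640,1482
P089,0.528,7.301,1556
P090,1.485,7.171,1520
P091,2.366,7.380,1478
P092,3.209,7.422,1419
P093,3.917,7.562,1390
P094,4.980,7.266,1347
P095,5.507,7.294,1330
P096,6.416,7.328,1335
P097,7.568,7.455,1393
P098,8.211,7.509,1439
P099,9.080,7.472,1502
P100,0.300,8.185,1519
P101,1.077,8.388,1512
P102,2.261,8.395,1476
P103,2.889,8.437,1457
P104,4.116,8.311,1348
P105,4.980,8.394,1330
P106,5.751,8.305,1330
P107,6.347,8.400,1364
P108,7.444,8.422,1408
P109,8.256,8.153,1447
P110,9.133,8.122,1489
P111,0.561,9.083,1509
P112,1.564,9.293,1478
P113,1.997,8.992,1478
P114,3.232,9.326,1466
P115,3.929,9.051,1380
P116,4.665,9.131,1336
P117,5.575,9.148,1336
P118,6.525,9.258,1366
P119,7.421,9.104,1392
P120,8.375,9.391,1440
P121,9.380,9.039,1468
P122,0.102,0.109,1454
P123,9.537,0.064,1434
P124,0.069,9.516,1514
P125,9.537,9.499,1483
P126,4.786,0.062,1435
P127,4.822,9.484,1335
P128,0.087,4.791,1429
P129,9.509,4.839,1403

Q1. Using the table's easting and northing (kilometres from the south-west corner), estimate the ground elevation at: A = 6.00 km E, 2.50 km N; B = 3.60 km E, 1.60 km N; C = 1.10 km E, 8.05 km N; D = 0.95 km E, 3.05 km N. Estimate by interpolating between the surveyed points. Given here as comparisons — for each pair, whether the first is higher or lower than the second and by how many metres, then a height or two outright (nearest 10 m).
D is lower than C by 90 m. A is higher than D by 90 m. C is higher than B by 60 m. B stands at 1460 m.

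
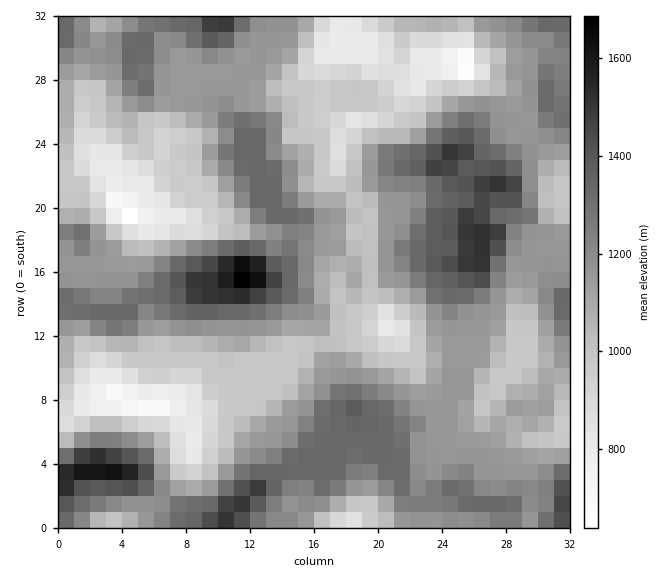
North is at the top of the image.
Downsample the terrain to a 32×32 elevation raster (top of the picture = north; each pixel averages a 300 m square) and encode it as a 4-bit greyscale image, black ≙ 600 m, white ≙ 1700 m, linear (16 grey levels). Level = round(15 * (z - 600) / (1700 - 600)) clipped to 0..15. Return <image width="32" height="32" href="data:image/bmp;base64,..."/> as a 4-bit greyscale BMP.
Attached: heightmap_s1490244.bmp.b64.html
<image width="32" height="32" href="data:image/bmp;base64,Qk12AgAAAAAAAHYAAAAoAAAAIAAAACAAAAABAAQAAAAAAAACAAATCwAAEwsAABAAAAAAAAAAAAAAABEREQAiIiIAMzMzAERERABVVVUAZmZmAHd3dwCIiIgAmZmZAKqqqgC7u7sAzMzMAN3d3QDu7u4A////AKhlaJqry5iIZDVoiIiJmKu6mIiJqsy5iIdVeZmaqqic27u6h3erypmph4qJqoiYm97u24VFiaqqqpmqiImIiIqs3Lp0NWiJqqqqqoiIiId3aJmHZDRXiIqqqqqIiHdmVURmVEM0VneJqqqpmIdnd2VDIiESNFVWeKq6qYiHVnd1UyEjIzVVVWeJqYh3iGVndlQzRVRFVVVWiIh2V4hlVndlRFVVVVVVVXd2VVaIdlVodVZmVmZ3ZlVmVURXiHZVeIeZmHiIiIh3dlQzV4iHVXmqqqiaqqqpiHZVNWiYiGaKqZmaq8zNy6l1ZWd6qph3ioiIiavM3+yodnZ4mqu5eIiIiHiavN7bqHZ2iau8yYiIiYdmZ4mrqZh3ZomrvMuIiJp1QzREVniZh1aIq7zMmIhnUhIzRVeaqohliJu8yqlmVUEjNFVoqpd3VoiKq8u4ZVUzM0VVeaqGVWiJmrvMyGVUMzRVV4qqh1RYmqzLu6h2ZDNVRVeaqHdUV5qrzKqYh2RFZUVWiqhVVEZmeauoiIh0VmVWeJqYZVQ0RVeamIiadVaIeIiId2VVVVRFeIh4qXVXmoiIiHZVVVVDNFVWeKl3eKmIiIiHVERERDMhNoiZiIiqiIiIiHQzMzQzIUZ4maiIqoirqIiGMzM1RDNniImoZ4mqrMqIh0M0VmZmiImq"/>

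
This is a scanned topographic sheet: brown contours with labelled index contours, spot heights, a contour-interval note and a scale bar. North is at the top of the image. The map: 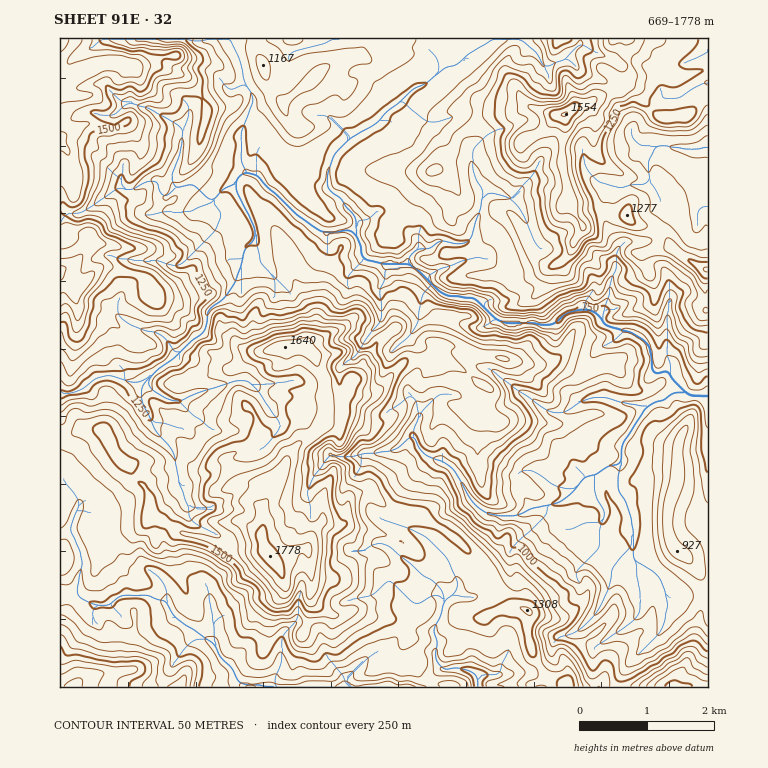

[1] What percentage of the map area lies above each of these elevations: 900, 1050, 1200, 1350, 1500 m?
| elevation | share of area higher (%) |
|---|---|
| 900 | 87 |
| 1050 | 71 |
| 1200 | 46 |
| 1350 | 25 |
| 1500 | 11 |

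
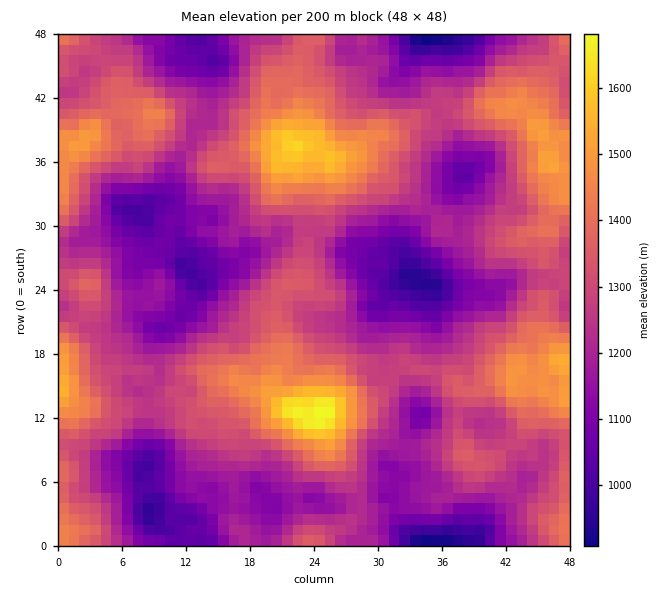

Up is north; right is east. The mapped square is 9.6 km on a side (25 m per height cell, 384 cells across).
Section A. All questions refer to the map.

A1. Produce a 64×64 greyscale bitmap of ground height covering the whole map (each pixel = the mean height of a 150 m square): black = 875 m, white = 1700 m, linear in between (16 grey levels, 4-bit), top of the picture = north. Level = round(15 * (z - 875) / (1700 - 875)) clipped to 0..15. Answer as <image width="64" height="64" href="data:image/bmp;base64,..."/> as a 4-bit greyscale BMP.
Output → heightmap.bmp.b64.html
<image width="64" height="64" href="data:image/bmp;base64,Qk12CAAAAAAAAHYAAAAoAAAAQAAAAEAAAAABAAQAAAAAAAAIAAATCwAAEwsAABAAAAAAAAAAAAAAABEREQAiIiIAMzMzAERERABVVVUAZmZmAHd3dwCIiIgAmZmZAKqqqgC7u7sAzMzMAN3d3QDu7u4A////AKqpiHZlREMzMzNFZmZmeJmYdmZmVDIRERERIkRVZ4iaqqmYdlQzMzMzNFZmZVZniIh3ZmZUMiERESISNFZniZqqqZh2VDIiMzM0VmZVVWZ3d3d2ZVQzMzMiIyI1VniJmqqZiHZDISMzM0RWZVVVVmZmZndmVEREREMzM0VmeJmaqZiHdkMhIjMzRVVVVERVVVVVZmZVVVVVVEREVWZ4iJqZiIdlQyIiNERVVVVURFVVVVVmZVRVVWZlVVVWZniIiZiHdmVDMiNFVVRVZVRVVVVVZmZlRFVVZmZmZmZmZ3iJmIdlVUMzNEVVVVVlRFVWZVZ3d2VUVVVVZnd3ZmZmeImZh2VVQyMzRVVVVlVVVWZ3d3d3ZVVVVVVmeId3dmZ3iZmHZVRCIjNFVmZmZmZmZ4iIiIdlVEVVVneIiId2ZneJmIdlREMiM0VmZmZ3dmZ3iaqph2VFVVVmeImYiHd3d4mId2VEQzM0VWZmd3d3d4iaq7qYZlVVZmd4mYiId3d3iIiHdmVEMzRWZ3eIh3eImqu7uph2ZmVmZ3iYh3h3d3eIiIh3dlVEVWd4iIiIiZmrzMzLqHZmZVZmeIh3d3iId4iZmIiHdlVmeIiIiIiaq7ze7dy5h2ZlVVZ4h3d3eIiIiaqpmIh3Znd4iIiIiau83u7+7LqYdmVERXd3Znd4mZmZu7qpiId3d3iIiImZq83u7v/tu6h3ZURFZ3d3d4mZmqq7u6mIh3d3eIiZmZqrze7u7+3KmYdlRFV3iIeImqqru8u6qYh3d3eIiJmZqrvM3d3u3MqYh2VVZniImImrqru8zLqYh3Znd4h4maqru8u8zMzMupiIdmZniZmZmru7u7zMuYiHd3d3eImaq7u7u7u7u7uph3d3d3eJmJmqu7u7u8upiId3d2d4iaqruqq7qqqqqph3d3d4eIiImau7u7u8y6mHh3d3Z3iZmaqqqqqqqaqpiHh3eIiHiIiJqru7vMzLqYd3d2Zmd4iZmZmqqqqZmZmIh3d3d3d3eImau7q8zLuph3d2ZWZmd4iIiJqqqpmIiId2Z3dmZmd3iJmqqqu7qph3d2ZVRVVneId4mZqqmIiHdmZmZmZVZnd4iZqqq7uZh3d2ZlRERVZnd3eImZmHd3dmVVVmZVVWZ3iImaqqqoiHd3ZVRDRERVZneIiZmId3dmZVVVVVRFZmd3eJmqqZd3d3dlVERENEVWd4iJmId3dmZUREREQzRVVmZniZmYd3eIh2VVVUQzRFZneIiYh3d3dlQzNDMzM0RVVWd4iYh3eIiHZVVVVEM0VWZ4iIiIiIh2VDMzMiIjNEVVVniJiHeImYdlVVVUQzNFVneIiYiIiHZUQzIiIiI0REVVZ4iIeImZh1VVVVQzIjRVZ3iJmZiHdVQzIiEREjRERVVneHeIiJmGVURVVCIjNERWeImZiHdlQzMiEREjNEVVVWZ3d4h4iHZURERDIiM0RFVniIiIdlRDMzIRIjNFVWZmZ3iIh3d3dlRERDMiMzRERVZ4iIh2VEMzMiIjNFVWd3d4iYh3ZmZlVEREQzMzNERFVmd4h2VERDMyIjNEVWZ4iIiJiHZmZmVURERDMzRFVURWZnh3ZUREMzIjRFVmZniImYmYd2ZVVURDNEM0RFVlVWZmd3d2VEREMzRFZmZneImZmZmHdmVVQzMzRDRVVWZmdmZ3d3dlVVRERFZmZmd4iJmaqYmHZlQzMiNERFRFVmd3Z3d3d3ZlVURVVWZmZneIiJmZmZh2VDIiI0REREVWZ3h3iIiId2ZlVVZmZmVmZ4d4iZmamHZTIiIjM0RVVWZ3iZmIiZiHd3dmZmZlVVVmd3iJqqqohlQzMzMzRVZlVniaqpmZmZmIiId2ZlVEVVZ3eJqru6mHVEREQ0RFZmZmeJqqqqqqqpmIiHdlVERFVmeJmru7qYdlVVVURFVnd3eJq7u7u7u6qZiIh2VUQzRWZ4mqu7uph3Zmd2VVVniIiImszMzMzLu6mZiHZVQzNEVniau7u6qZiHeHdlVniZmZmrzczMzdy7upmHdmVEM0RWeau8y7u6qZiIiHZmZ4mZmavN3dzN3Mu6qYh3ZVRERFZ5msy7u7uqmYiYh3ZniJmavM3d3d3Mu7qpmIdmVVVVVomau7u7u7qpmZmYd2Z4iJq8zd7d3Mu7uqqph3dlVmZniau7u7u7u6mZqpiHZnd4mavN3d3cuqu6uqmHd3Znd4iZu8u7qqu6mZmqqYdmZneJq7zMzMuqqqqqmYh3d3iImaq7u7qZmqqZmaqql2ZmeImau7u7upmYmZmIiHd3iJmqqru6qYiZmZmZqqqXdmZ4iZqqq7uqmYiIiHiId3iJmru7u7qZh4iJmZmqmId2Zmd4mqmqqqmYh3d3dnd3d4iau7u6qph3eImZmZmHd2ZVZneaqZqqmZh3dmZlZnd3eJqqq6qqmHd3iJmYiHZmVVVWZ4mpmZmZh3d2VVVWd3ZniZmqqpmYh3d4mZh3ZVVUREVniZmZmZmHd3ZVVVZmZmZomZmZmYiId3eIiHZVREQzNFeJmZmZmId3ZmVERVVVVVaImImZiIh3eIiHZURDMzM0VniYmZmIdmZmZUM0RERERXeIiIiIiIiId3dlRDMzMzRWeIiJmYhlVmZVQyIzIzNFVnd3iJmZiId3dlVEQzMzRFZ3d4iZmHZmZlVCERISIjRVZnd4maqYh3dlVVRDMzNFZmZmeJmYdmZmVDIRAREiI0VWZ3ia"/>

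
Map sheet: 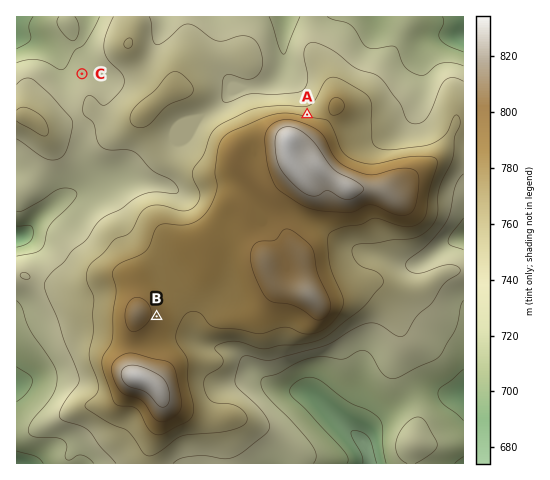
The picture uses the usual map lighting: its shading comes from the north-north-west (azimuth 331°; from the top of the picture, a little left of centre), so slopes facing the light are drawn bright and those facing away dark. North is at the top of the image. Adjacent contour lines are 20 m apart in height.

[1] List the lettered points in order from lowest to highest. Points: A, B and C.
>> C A B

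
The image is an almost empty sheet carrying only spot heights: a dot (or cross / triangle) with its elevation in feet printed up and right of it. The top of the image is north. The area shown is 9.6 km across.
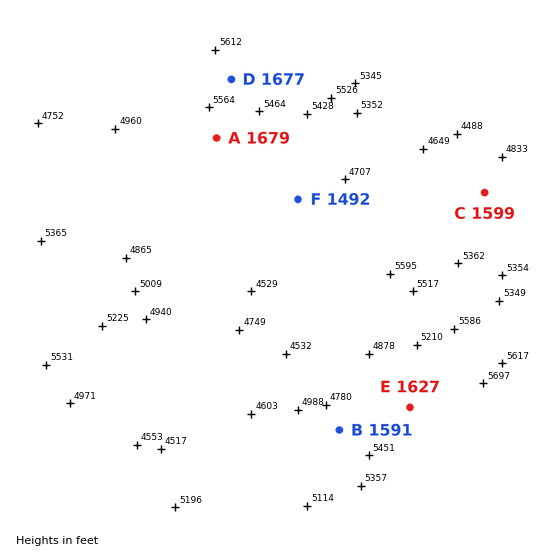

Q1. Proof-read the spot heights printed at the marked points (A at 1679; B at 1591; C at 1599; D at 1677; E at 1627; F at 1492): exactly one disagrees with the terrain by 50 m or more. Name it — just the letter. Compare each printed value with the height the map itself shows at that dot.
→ C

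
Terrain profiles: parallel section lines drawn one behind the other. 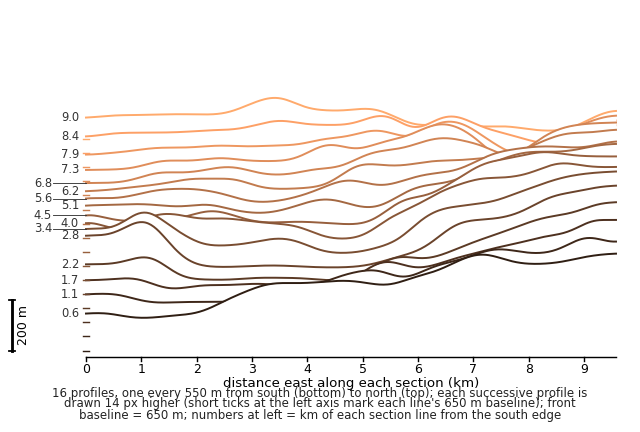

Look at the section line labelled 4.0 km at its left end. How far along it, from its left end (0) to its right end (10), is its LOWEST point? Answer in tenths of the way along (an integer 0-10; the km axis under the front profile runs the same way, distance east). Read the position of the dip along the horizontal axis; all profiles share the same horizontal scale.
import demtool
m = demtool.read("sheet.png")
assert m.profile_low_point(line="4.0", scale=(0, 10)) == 5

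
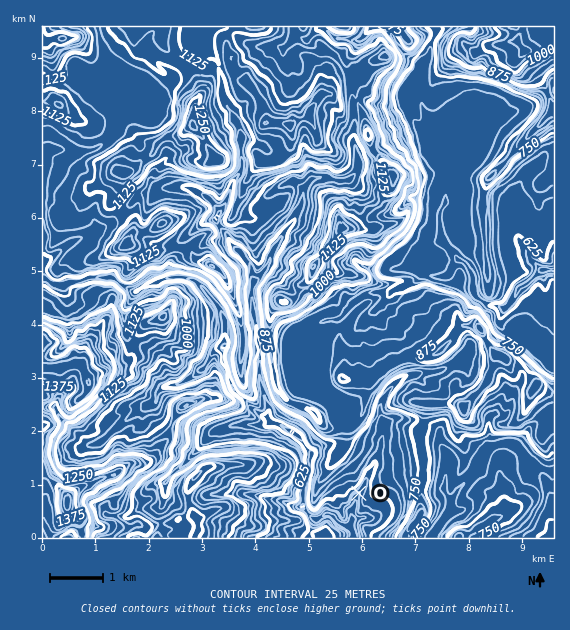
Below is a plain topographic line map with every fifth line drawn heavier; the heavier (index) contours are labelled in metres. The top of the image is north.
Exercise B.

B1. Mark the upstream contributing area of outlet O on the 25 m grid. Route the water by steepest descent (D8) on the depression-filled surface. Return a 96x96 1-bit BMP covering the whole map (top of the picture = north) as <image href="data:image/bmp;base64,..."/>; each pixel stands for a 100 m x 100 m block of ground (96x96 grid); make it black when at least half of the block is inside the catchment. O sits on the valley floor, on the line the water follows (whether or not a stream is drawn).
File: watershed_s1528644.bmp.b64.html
<image width="96" height="96" href="data:image/bmp;base64,Qk2+BAAAAAAAAD4AAAAoAAAAYAAAAGAAAAABAAEAAAAAAIAEAAATCwAAEwsAAAIAAAAAAAAA////AAAAAAAAAAAAAAAAAAAAAAAAAAAAAAAAAAAAAAAAAAAAAAAAAAAAAAAAAAAAAAAAAAAAAAAAAAAAAAAAAAAAAAAAAAAAAAAAAAAAAAAAAAAAAAAAAAAAAAAAAAAAAAAAAAAAAAAAAAAAAAAAAAAAAAAAAAAAAAAAHgAAAAAAAAAAAAAAPwAAAAAAAAAAAAAAP/4AAAAAAAAAAAAAP/8AAAAAAAAAAAAAP/8AAAAAAAAAAAAAf/8AAAAAAAAAAAAA//8AAAAAAAAAAAAA//4AAAAAAAAAAAAAf/4AAAAAAAAAAAAAf/4AAAAAAAAAAAAAf/4AAAAAAAAAAAAAf/4AAAAAAAAAAAAAH/8AAAAAAAAAAAAAD/8AAAAAAAAAAAAAD/8AAAAAAAAAAAAAD/8AAAAAAAAAAAAAD///AAAAAAAAAAAAB///gAAAAAAAAAAAB///wAAAAAAAAAAAB///4AAAAAAAAAAAA///4AAAAAAAAAAAAf//8AAAAAAAAAAAAP//8AAAAAAAAAAAAD//+AAAAAAAAAAAAA//+AAAAAAAAAAAAAA/+AAAAAAAAAAAAAAf8AAAAAAAAAAAAAAP8AAAAAAAAAAAAAAH4AAAAAAAAAAAAAAD4AAAAAAAAAAAAAABwAAAAAAAAAAAAAAAAAAAAAAAAAAAAAAAAAAAAAAAAAAAAAAAAAAAAAAAAAAAAAAAAAAAAAAAAAAAAAAAAAAAAAAAAAAAAAAAAAAAAAAAAAAAAAAAAAAAAAAAAAAAAAAAAAAAAAAAAAAAAAAAAAAAAAAAAAAAAAAAAAAAAAAAAAAAAAAAAAAAAAAAAAAAAAAAAAAAAAAAAAAAAAAAAAAAAAAAAAAAAAAAAAAAAAAAAAAAAAAAAAAAAAAAAAAAAAAAAAAAAAAAAAAAAAAAAAAAAAAAAAAAAAAAAAAAAAAAAAAAAAAAAAAAAAAAAAAAAAAAAAAAAAAAAAAAAAAAAAAAAAAAAAAAAAAAAAAAAAAAAAAAAAAAAAAAAAAAAAAAAAAAAAAAAAAAAAAAAAAAAAAAAAAAAAAAAAAAAAAAAAAAAAAAAAAAAAAAAAAAAAAAAAAAAAAAAAAAAAAAAAAAAAAAAAAAAAAAAAAAAAAAAAAAAAAAAAAAAAAAAAAAAAAAAAAAAAAAAAAAAAAAAAAAAAAAAAAAAAAAAAAAAAAAAAAAAAAAAAAAAAAAAAAAAAAAAAAAAAAAAAAAAAAAAAAAAAAAAAAAAAAAAAAAAAAAAAAAAAAAAAAAAAAAAAAAAAAAAAAAAAAAAAAAAAAAAAAAAAAAAAAAAAAAAAAAAAAAAAAAAAAAAAAAAAAAAAAAAAAAAAAAAAAAAAAAAAAAAAAAAAAAAAAAAAAAAAAAAAAAAAAAAAAAAAAAAAAAAAAAAAAAAAAAAAAAAAAAAAAAAAAAAAAAAAAAAAAAAAAAAAAAAAAAAAAAAAAAAAAAAAAAAAAAAAAAAAAAAAAAAAAAAAAAAAAAAAAAAAAAAAAAAAAAAAAAAAAAAAAAAAAAAAAAAAAAAAAAAAA="/>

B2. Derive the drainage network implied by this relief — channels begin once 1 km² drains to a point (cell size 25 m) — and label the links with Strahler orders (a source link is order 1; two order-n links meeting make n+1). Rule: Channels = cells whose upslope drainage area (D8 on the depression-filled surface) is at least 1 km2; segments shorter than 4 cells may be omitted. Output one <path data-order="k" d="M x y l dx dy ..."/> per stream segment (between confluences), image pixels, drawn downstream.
<path data-order="3" d="M352 529l1 2 0 6"/><path data-order="2" d="M352 521l0 8"/><path data-order="1" d="M361 519l-6 0-3 2"/><path data-order="3" d="M304 509l9 10 6 0 5-4 7 0 4 2 0 2 6 6 8 2 3 2"/><path data-order="1" d="M160 508l3-3 0-5 1-1 1-18 34-32 0-1 16-17 8-2 1-1 4 0 5-3 31 0 3-2 6 0"/><path data-order="2" d="M449 504l0 12-17 19-1 2"/><path data-order="1" d="M265 499l4 0 2 1 8 0 16 7 6 0 3 2"/><path data-order="1" d="M445 479l0 2-1 2 0 9 5 5 0 7"/><path data-order="1" d="M92 444l8-1 12-12 5-3 8-8 8-5 7-3 5-5 6-2 4-2 2-4 0-6 6-5 2-1 4 0 2-2 4 0 1-1 4 0 11-7 6-6 3 0 7-7 5-9 5-6 2 0 4 4 0 10 1 1"/><path data-order="3" d="M273 423l7 1 5 3 26 25 0 15-2 1 0 4-5 13 0 24"/><path data-order="3" d="M268 419l5 4"/><path data-order="1" d="M489 419l0 9-1 1 0 19-8 12-3 5 0 3-16 17 0 2-4 4-1 4-5 5 0 3-2 1"/><path data-order="1" d="M441 371l-17 1-1 1-6 0-1 2-7 0-1 1-3 0-6 4-12 12-7 15 0 9 4 7 0 13-3 5 0 4-2 4 0 3-3 4-1 7-6 9-1 7-7 12-5 5 0 3-1 1 0 5-4 7 1 9"/><path data-order="1" d="M311 367l-12-14-3-5 0-7 13-13 4-1 8-6 8-1 2-1 8 0 2-2 12-14 6-3 8-7 9 0 1-1 15 0 3-1"/><path data-order="2" d="M224 364l4 7 3 16 22 22 2 0 5 6 8 4"/><path data-order="1" d="M376 309l19-18"/><path data-order="1" d="M132 297l3-5 2-1"/><path data-order="1" d="M65 291l-1-3 3-3 9-4 4 0 1-1 7-1 1-2 24 0 8 8 4 2 3 2 3 2 6 0"/><path data-order="2" d="M137 291l12-7 8-1 7-4 5 0 2-2 14 0 2 2 8 1 12 12 0 1 6 7 0 1 8 10 0 2 3 6 0 5 1 1 0 27-1 1 0 11"/><path data-order="2" d="M395 291l1-2 8-1 3-3 6-2 8-8 3 0"/><path data-order="2" d="M253 285l-1 2 0 22 1 2 0 6 2 2 0 5 1 1 0 7 1 1 0 8 2 2 0 9 1 1 0 27 1 1 2 14 1 1 1 7 3 4 0 12"/><path data-order="2" d="M424 275l5 0 2 1 16 0 4-4 5-11 7 0"/><path data-order="1" d="M403 269l14 0 7 6"/><path data-order="3" d="M548 269l5 0"/><path data-order="3" d="M463 261l8 8 0 4 1 2 0 17 15 13 9 0 4 3 7 0 4-4 8-15 4-1 16-16 5 0 4-3"/><path data-order="1" d="M79 240l-6 1-10 7-12 11-2 0-6 6 0 2"/><path data-order="2" d="M219 219l0 6 6 7 6 11 9 9 3 1 0 2 6 8 3 6 1 16"/><path data-order="1" d="M515 205l0 4 4 10 0 4 1 1-1 15 4 4 6 14 11 11 7 0 1 1"/><path data-order="1" d="M163 188l28 0 6 3 8 5 14 13 0 10"/><path data-order="2" d="M447 161l6 10 0 12-5 5-3 5 0 11-4 4 0 4-1 1 0 19 1 1 0 8 2 0 12 12 1 4 3 0 4 4"/><path data-order="1" d="M355 145l0 3 2 5 0 18-1 2-4 4 0 2-3 0-1 1-15 0-6-3-8 0-2 2-4 0-2 1-3 3-5 8-2 13-8 17-10 12-2 6-5 6-4 8-1 7-4 8-10 11-2 1 0 4-2 1"/><path data-order="2" d="M432 137l1 3 0 9 2 3 4 4 6 3 2 2"/><path data-order="1" d="M484 123l-7 13-5 5-9 2-4 2-12 12 0 4"/><path data-order="1" d="M236 121l3 4 0 4 2 6 0 26 2 2 0 2-3 7-9 12-2 11-6 13 0 4-4 7"/><path data-order="2" d="M116 119l0 8-1 1 0 4-10 11-5 4-8 4-7 0-1 1-15 0-1-1-12 0-1-2-4 0-6 4 0 3-1 1 0 6-1 1"/><path data-order="1" d="M413 119l6 9 6 7 4 0 3 2"/><path data-order="2" d="M117 111l0 5-1 3"/><path data-order="1" d="M149 105l-5-5-8 1-8 8-3 0-9 10"/><path data-order="1" d="M95 95l1 0 4 4 4 1 5 5 8 4 0 2"/><path data-order="1" d="M128 93l0 6-1 2-10 10"/><path data-order="1" d="M419 91l0 5 1 1 1 8 4 6 7 14 0 12"/><path data-order="1" d="M284 53l0-5 11-12 2 0 4 3 7 0 11-11 4 0 13 11 16 0 1 1 7 0 11-12 0-1"/>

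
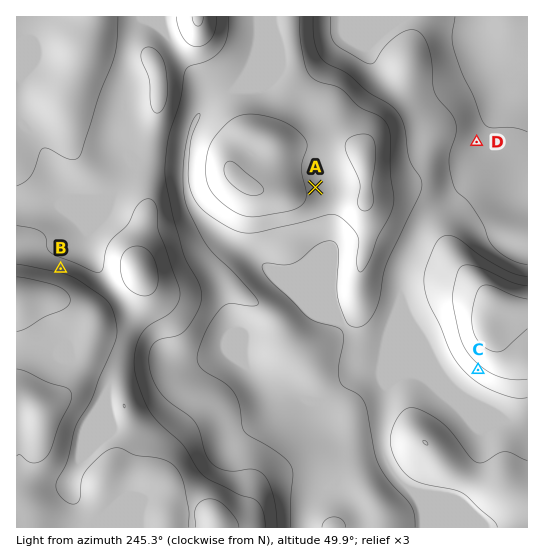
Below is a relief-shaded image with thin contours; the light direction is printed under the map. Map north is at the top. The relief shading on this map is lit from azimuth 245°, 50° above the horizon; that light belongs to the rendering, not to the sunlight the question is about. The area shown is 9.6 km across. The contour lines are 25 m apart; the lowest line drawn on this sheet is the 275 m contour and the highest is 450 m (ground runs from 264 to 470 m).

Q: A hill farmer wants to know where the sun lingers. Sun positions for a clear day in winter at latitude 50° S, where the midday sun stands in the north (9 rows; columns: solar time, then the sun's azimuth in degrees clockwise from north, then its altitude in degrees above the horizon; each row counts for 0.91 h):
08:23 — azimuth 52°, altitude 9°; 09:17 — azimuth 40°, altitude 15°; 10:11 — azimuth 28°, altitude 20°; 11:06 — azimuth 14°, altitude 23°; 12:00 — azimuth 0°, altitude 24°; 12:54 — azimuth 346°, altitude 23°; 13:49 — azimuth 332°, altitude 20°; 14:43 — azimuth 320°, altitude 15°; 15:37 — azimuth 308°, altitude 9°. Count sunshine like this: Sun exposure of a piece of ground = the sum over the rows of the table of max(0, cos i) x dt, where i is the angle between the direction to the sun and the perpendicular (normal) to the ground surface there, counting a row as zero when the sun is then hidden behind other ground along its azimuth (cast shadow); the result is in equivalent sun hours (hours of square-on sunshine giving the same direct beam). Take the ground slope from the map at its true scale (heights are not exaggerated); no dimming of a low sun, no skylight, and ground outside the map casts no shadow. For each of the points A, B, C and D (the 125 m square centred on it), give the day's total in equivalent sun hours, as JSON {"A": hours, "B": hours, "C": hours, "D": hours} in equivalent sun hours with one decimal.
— {"A": 2.5, "B": 3.1, "C": 2.0, "D": 2.5}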